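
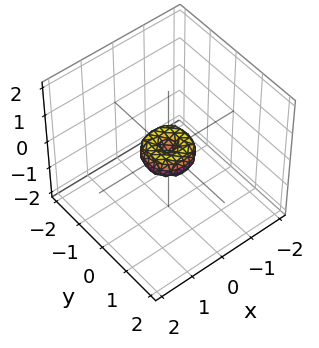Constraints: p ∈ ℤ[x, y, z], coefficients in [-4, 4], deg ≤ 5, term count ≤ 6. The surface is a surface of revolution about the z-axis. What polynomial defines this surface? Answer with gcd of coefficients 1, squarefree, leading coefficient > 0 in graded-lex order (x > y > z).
(a) deg p = 4. The shape is more complex than any degree-3 surface.
(b) Symmetries: rotational symmetry about the z-axis ⇒ p depends on x, y only through x² + y².
(c) From the visible intercepts: it crosses the y-axis at the gridline y = 0; it meets the x-axis at x = 0 (among the integer gridlines); a circular section at z = 0 has radius between 0 and 1.
(d) These observations pin down the coefficients.

2*x^4 + 4*x^2*y^2 + 2*y^4 - x^2 - y^2 + z^2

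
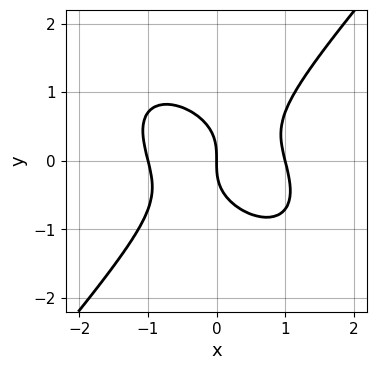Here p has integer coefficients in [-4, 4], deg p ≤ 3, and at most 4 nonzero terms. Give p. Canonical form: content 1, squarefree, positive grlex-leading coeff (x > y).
2*x^3 + x^2*y - 2*y^3 - 2*x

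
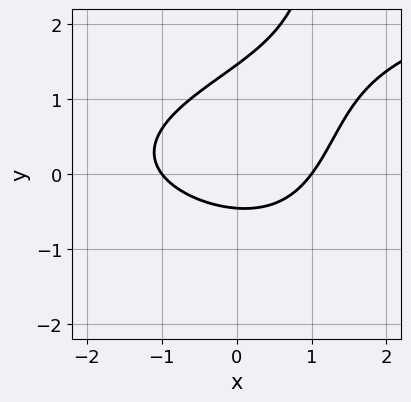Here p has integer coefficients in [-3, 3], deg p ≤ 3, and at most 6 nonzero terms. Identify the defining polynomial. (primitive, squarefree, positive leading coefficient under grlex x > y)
(a) Degree: the shape is more complex than any degree-2 curve, so deg p = 3.
(b) From the visible intercepts: among the integer gridlines, it crosses the x-axis at x ∈ {-1, 1}.
(c) Together with the visible shape, these determine p as stated.

2*x*y^2 - 2*x^2 - 3*y^2 + 3*y + 2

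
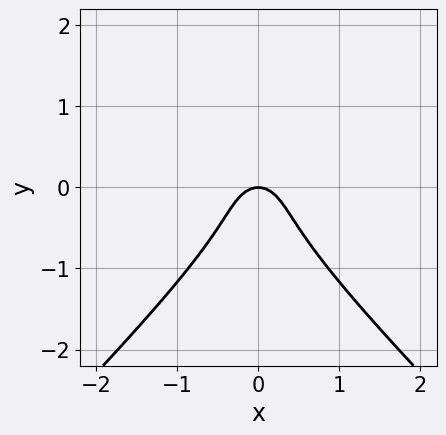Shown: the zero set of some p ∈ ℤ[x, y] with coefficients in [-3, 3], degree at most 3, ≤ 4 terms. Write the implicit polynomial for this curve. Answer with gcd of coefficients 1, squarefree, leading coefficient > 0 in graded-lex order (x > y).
The degree is 3 — a generic line meets the curve in up to 3 points.
Symmetries: the x ↦ −x reflection is a symmetry, so x appears only in even powers.
From the visible intercepts: it crosses the x-axis at the gridline x = 0; it meets the y-axis at y = 0 (among the integer gridlines).
Assembling these constraints gives the stated polynomial.

2*x^2*y - 2*y^3 - 2*x^2 - y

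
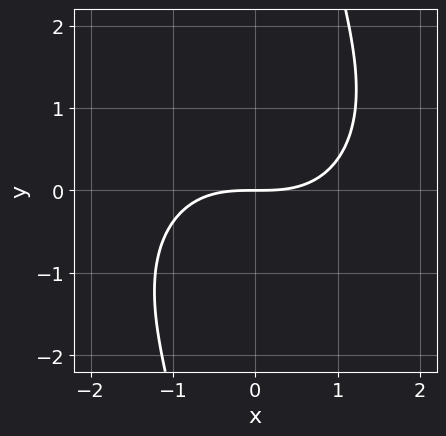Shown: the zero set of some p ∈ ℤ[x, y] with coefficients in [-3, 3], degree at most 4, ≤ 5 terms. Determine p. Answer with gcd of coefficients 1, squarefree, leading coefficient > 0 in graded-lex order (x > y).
x^3 + x*y^2 - 3*y

First, degree: no degree-2 curve has this shape, so deg p = 3.
Then, checking where it meets the axes: one x-axis crossing is at x = 0; it crosses the y-axis at the gridline y = 0.
Finally, putting this together gives p.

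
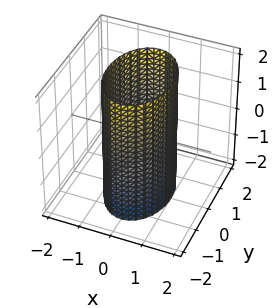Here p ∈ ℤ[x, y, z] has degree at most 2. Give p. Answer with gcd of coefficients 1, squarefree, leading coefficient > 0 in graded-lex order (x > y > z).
1. Degree: a cylinder; a quadric, so deg p = 2.
2. Symmetries: it's symmetric under y → −y, forcing even powers of y; it's symmetric under x → −x, forcing even powers of x; it's symmetric under z → −z, forcing even powers of z.
3. Observable constraints: among the integer gridlines, it crosses the x-axis at x ∈ {-1, 1}; it misses every integer gridline on the z-axis.
4. Fitting integer coefficients to these (and the overall shape) gives p.

2*x^2 + y^2 - 2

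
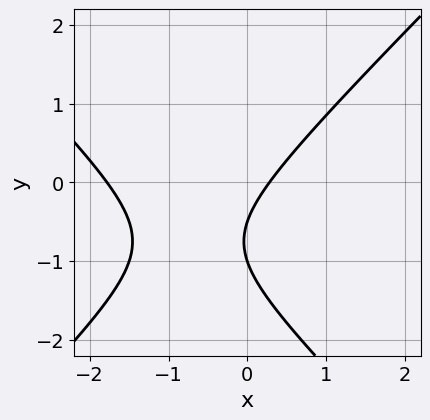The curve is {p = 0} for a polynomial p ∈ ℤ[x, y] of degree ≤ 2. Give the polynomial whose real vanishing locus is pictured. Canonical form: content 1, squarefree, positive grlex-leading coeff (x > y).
1. deg p = 2.
2. From the visible intercepts: one y-axis crossing is at y = -1.
3. Solving for integer coefficients yields p as stated.

2*x^2 - 2*y^2 + 3*x - 3*y - 1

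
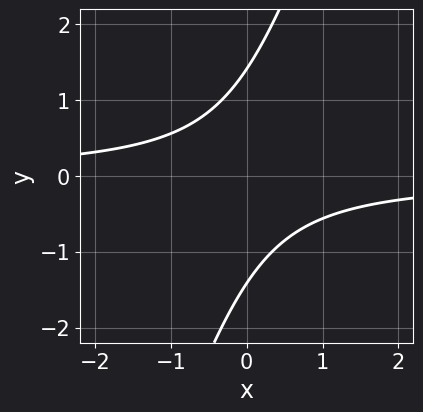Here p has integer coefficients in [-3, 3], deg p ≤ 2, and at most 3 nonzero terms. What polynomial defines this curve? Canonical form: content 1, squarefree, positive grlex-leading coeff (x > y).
3*x*y - y^2 + 2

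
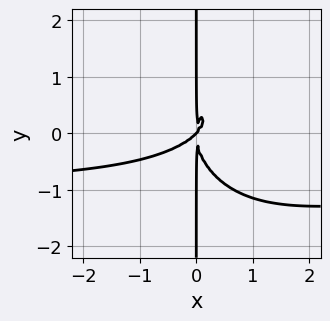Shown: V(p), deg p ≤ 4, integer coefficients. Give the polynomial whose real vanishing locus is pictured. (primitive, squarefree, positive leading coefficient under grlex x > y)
deg p = 4. The shape is more complex than any degree-3 curve.
Checking where it meets the axes: it crosses the x-axis at the gridline x = 0; the visible y-axis segment lies entirely on the curve.
Putting this together gives p.

3*x^3*y + 2*x*y^3 + 3*x^3 - 3*x^2*y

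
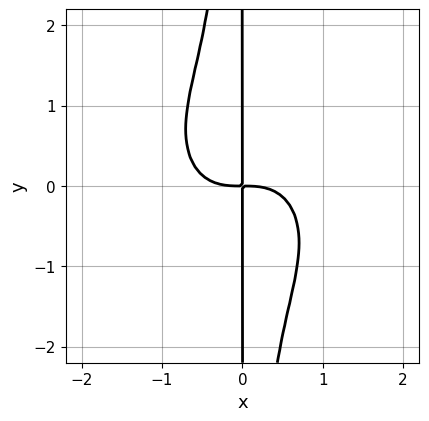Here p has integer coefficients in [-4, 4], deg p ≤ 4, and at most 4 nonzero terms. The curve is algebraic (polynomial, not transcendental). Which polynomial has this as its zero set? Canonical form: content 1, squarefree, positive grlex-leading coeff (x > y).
(a) Degree: no degree-3 curve has this shape, so deg p = 4.
(b) From the axis intercepts and sections: every point of the y-axis in the box is on the curve.
(c) Together with the visible shape, these determine p as stated.

x^4 + x^2*y^2 + x*y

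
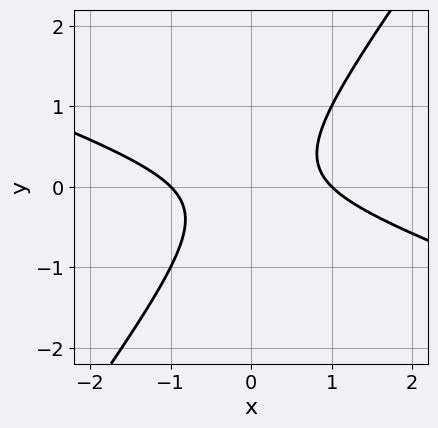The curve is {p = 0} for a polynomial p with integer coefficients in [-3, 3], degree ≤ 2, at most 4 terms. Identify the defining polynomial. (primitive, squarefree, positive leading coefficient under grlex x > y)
x^2 + 2*x*y - 2*y^2 - 1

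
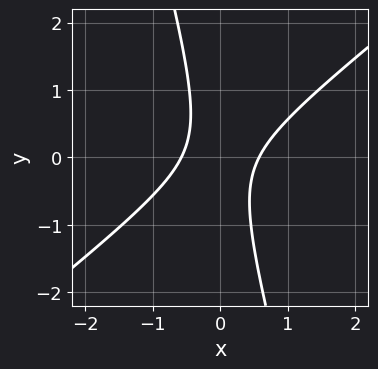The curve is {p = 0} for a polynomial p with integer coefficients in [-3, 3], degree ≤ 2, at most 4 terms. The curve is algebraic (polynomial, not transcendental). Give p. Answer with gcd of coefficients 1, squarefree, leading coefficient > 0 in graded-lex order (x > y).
3*x^2 - 3*x*y - y^2 - 1

(a) The degree is 2 — a generic line meets the curve in up to 2 points.
(b) From the axis intercepts and sections: no y-intercept at any integer in the box.
(c) These observations pin down the coefficients.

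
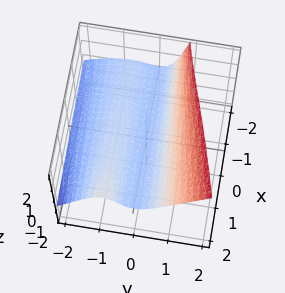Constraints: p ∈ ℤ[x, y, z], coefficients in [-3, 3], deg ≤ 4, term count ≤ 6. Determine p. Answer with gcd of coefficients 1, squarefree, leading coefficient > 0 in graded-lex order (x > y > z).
(a) deg p = 3. The shape is more complex than any degree-2 surface.
(b) From the axis intercepts and sections: it meets the z-axis at z = 0 (among the integer gridlines); the visible x-axis segment lies entirely on the surface.
(c) Fitting integer coefficients to these (and the overall shape) gives p.

x*y*z - 2*y^3 + 2*y^2*z - 3*y^2 + 2*z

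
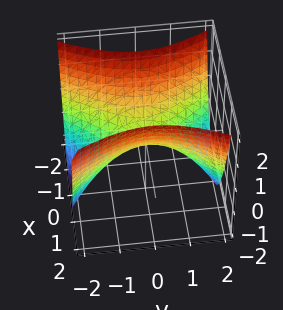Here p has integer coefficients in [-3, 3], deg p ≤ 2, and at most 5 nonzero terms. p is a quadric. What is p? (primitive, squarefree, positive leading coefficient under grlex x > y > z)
2*x^2 - y^2 - 2*z

(a) Degree: a hyperbolic paraboloid; a quadric, so deg p = 2.
(b) Symmetries: it's symmetric under y → −y, forcing even powers of y; the x ↦ −x reflection is a symmetry, so x appears only in even powers.
(c) From the visible intercepts: one x-axis crossing is at x = 0; it crosses the z-axis at the gridline z = 0; one y-axis crossing is at y = 0.
(d) Assembling these constraints gives the stated polynomial.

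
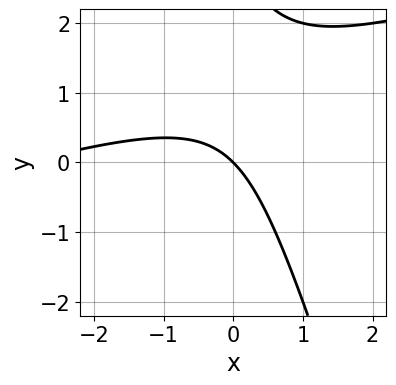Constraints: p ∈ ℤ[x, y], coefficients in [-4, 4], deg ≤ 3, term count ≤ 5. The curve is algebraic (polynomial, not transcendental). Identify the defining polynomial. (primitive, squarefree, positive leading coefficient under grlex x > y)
1. The degree is 2 — the shape is more complex than any degree-1 curve.
2. Reading off the gridlines: it crosses the x-axis at the gridline x = 0; it crosses the y-axis at the gridline y = 0.
3. These observations pin down the coefficients.

x^2 - 3*x*y - y^2 + 3*x + 3*y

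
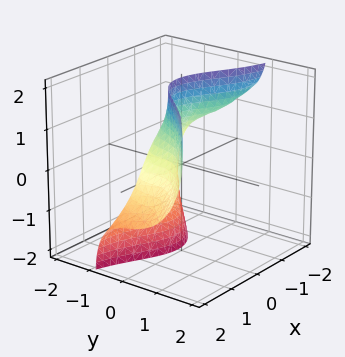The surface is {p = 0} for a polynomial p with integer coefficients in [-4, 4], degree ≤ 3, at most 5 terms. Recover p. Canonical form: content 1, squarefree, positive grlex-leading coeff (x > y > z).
x^3 + 2*x^2*z - 3*y^3 - 2*y*z^2 - 1

(a) deg p = 3.
(b) Observable constraints: it misses every integer gridline on the z-axis; it crosses the x-axis at the gridline x = 1.
(c) Matching integer coefficients to the picture gives p.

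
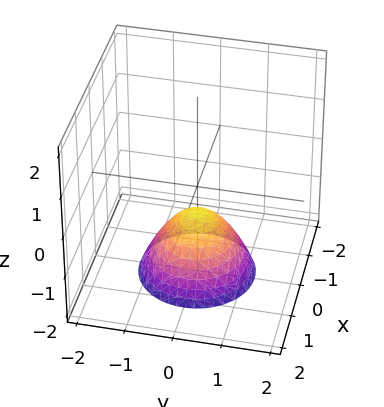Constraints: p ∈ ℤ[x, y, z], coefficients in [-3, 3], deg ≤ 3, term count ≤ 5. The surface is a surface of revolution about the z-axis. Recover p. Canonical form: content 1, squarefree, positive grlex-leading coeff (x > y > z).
The degree is 2 — a generic line meets the surface in up to 2 points.
Symmetries: rotational symmetry about the z-axis ⇒ p depends on x, y only through x² + y².
Reading off the gridlines: it misses every integer gridline on the x-axis; a circular section at z = -2 has radius between 1 and 2.
Fitting integer coefficients to these (and the overall shape) gives p.

3*x^2 + 3*y^2 + 3*z + 2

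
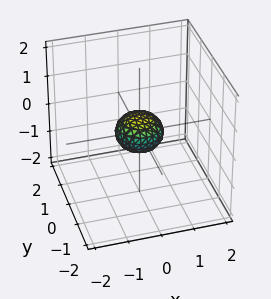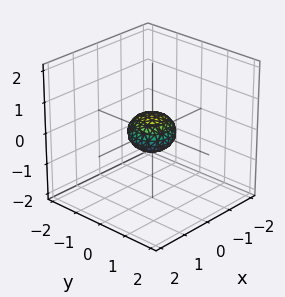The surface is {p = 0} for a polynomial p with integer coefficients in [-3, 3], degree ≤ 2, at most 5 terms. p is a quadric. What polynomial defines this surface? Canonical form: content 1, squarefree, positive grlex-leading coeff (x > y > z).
(a) The degree is 2 — bounded and convex; a quadric.
(b) Symmetries: the z ↦ −z reflection is a symmetry, so z appears only in even powers; every cross-section ⟂ z is a circle, so x, y appear only via x² + y².
(c) Observable constraints: a circular section at z = 0 has radius between 0 and 1.
(d) Together with the visible shape, these determine p as stated.

2*x^2 + 2*y^2 + 3*z^2 - 1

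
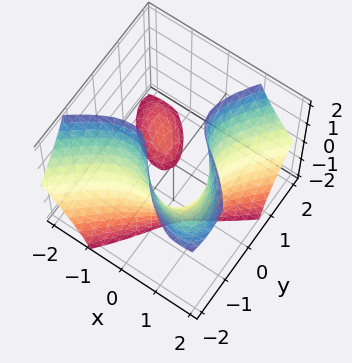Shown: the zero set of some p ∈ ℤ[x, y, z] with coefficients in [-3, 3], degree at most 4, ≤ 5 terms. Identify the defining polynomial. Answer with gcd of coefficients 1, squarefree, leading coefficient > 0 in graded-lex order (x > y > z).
1. The picture has 2 separate pieces. They look like related sheets of one shape, so recover p as a whole.
2. Degree: a generic line meets the surface in up to 3 points, so deg p = 3.
3. Checking where it meets the axes: one x-axis crossing is at x = 1; no z-intercept at any integer in the box; it crosses the y-axis at the gridline y = -1.
4. Fitting integer coefficients to these (and the overall shape) gives p.

x^3 + 2*x*y*z - y^3 - 1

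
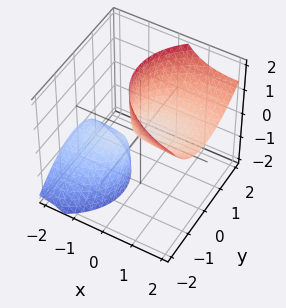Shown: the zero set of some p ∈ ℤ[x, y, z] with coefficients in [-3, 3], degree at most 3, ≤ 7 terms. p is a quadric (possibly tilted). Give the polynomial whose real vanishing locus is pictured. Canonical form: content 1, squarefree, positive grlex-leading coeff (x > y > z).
I count 2 distinct pieces. Treating them together as one polynomial.
The degree is 2 — a generic line meets the surface in up to 2 points.
Observable constraints: one y-axis crossing is at y = 0; one x-axis crossing is at x = 0; it meets the z-axis at z = 0 (among the integer gridlines).
Fitting integer coefficients to these (and the overall shape) gives p.

x^2 - 3*x*z + 2*y^2 - y*z - z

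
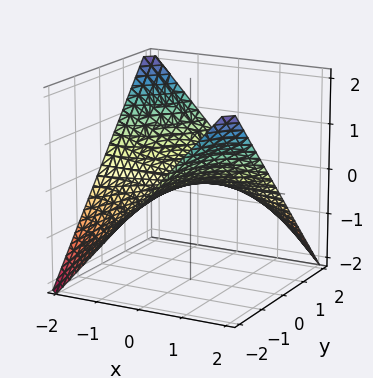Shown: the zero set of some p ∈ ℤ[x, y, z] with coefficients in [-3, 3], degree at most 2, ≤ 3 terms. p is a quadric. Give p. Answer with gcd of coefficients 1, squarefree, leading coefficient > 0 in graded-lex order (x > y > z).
x*y + 2*z

(a) The degree is 2 — a hyperbolic paraboloid; a quadric.
(b) Observable constraints: it crosses the z-axis at the gridline z = 0; every point of the x-axis in the box is on the surface; every point of the y-axis in the box is on the surface.
(c) Matching integer coefficients to the picture gives p.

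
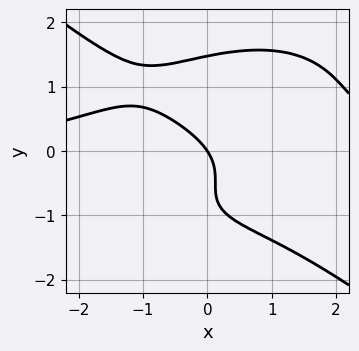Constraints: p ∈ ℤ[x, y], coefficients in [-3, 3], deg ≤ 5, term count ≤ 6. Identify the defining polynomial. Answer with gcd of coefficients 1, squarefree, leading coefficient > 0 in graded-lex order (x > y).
Degree: the shape is more complex than any degree-3 curve, so deg p = 4.
Observable constraints: one y-axis crossing is at y = 0; it crosses the x-axis at the gridline x = 0.
Matching integer coefficients to the picture gives p.

x^3*y + 2*y^4 - 3*y^2 - 3*x - 2*y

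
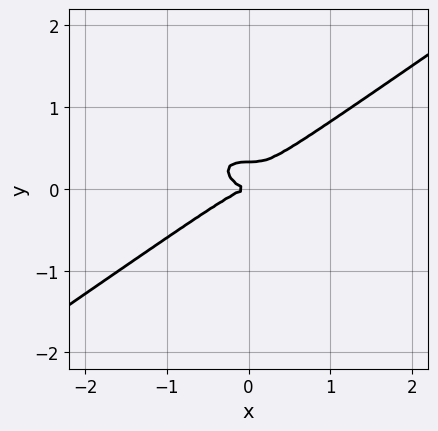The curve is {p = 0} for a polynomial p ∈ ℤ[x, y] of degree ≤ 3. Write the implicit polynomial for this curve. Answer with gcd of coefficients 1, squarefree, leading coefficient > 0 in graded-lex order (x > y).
(a) The degree is 3 — no degree-2 curve has this shape.
(b) Observable constraints: it meets the x-axis at x = 0 (among the integer gridlines); it meets the y-axis at y = 0 (among the integer gridlines).
(c) Together with the visible shape, these determine p as stated.

x^3 - 3*y^3 + y^2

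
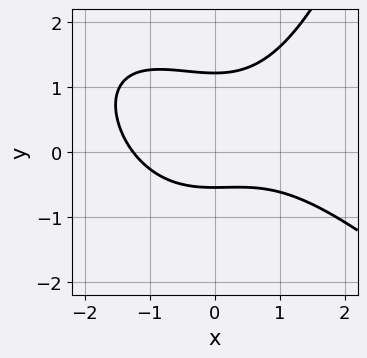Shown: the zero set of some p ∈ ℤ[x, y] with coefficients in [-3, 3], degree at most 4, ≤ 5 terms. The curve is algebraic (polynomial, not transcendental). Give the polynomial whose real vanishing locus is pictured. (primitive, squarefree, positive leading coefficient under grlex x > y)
Degree: no degree-2 curve has this shape, so deg p = 3.
Putting this together gives p.

x^3 + x^2*y - 3*y^2 + 2*y + 2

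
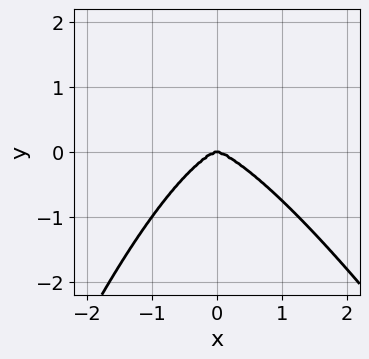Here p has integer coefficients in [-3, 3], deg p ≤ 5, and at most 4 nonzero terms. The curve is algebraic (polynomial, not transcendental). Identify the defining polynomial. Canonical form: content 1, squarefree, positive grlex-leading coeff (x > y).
(a) deg p = 4. A generic line meets the curve in up to 4 points.
(b) Checking where it meets the axes: it meets the y-axis at y = 0 (among the integer gridlines); it meets the x-axis at x = 0 (among the integer gridlines).
(c) Assembling these constraints gives the stated polynomial.

2*x^4 + x^3*y + 3*y^3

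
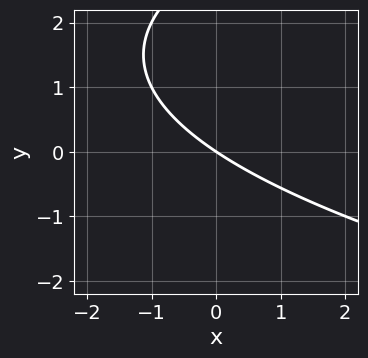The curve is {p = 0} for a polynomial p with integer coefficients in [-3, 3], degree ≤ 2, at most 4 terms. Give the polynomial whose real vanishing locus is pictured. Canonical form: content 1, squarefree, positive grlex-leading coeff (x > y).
y^2 - 2*x - 3*y

First, degree: the shape is more complex than any degree-1 curve, so deg p = 2.
Next, observable constraints: one y-axis crossing is at y = 0; it crosses the x-axis at the gridline x = 0.
Finally, together with the visible shape, these determine p as stated.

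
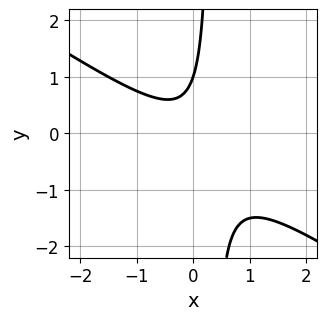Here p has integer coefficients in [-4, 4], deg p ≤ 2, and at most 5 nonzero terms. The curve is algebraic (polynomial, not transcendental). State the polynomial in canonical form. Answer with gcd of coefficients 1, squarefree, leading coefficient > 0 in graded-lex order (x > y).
The degree is 2 — the shape is more complex than any degree-1 curve.
From the visible intercepts: one y-axis crossing is at y = 1; it misses every integer gridline on the x-axis.
Together with the visible shape, these determine p as stated.

2*x^2 + 3*x*y - y + 1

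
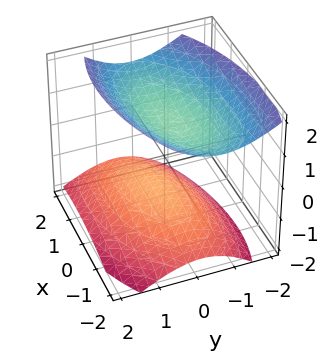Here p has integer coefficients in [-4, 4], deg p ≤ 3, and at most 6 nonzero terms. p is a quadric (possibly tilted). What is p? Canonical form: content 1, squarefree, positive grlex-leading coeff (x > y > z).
x^2 - x*y + 3*y^2 + y*z - 3*z^2 + 3

First, I count 2 distinct pieces. Treating them together as one polynomial.
Next, deg p = 2. The shape is more complex than any degree-1 surface.
Next, from the visible intercepts: it misses every integer gridline on the y-axis; among the integer gridlines, it crosses the z-axis at z ∈ {-1, 1}.
Finally, putting this together gives p.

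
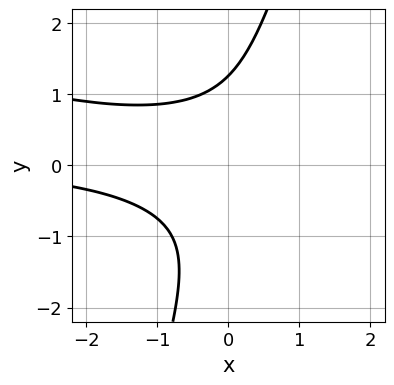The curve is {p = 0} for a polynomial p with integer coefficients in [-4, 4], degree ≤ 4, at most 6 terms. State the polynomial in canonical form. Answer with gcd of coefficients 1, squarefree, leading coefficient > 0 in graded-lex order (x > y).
x^2*y + 3*x*y^2 - y^3 + 2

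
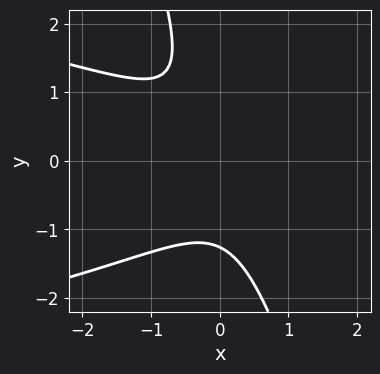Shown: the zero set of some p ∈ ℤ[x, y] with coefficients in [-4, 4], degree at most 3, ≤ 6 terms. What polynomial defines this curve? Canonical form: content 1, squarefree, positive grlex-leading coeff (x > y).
The degree is 3 — a generic line meets the curve in up to 3 points.
Against the integer gridlines: the curve avoids every integer x-axis point in the box.
Putting this together gives p.

3*x*y^2 + y^3 + 3*x^2 + 2*x*y + 2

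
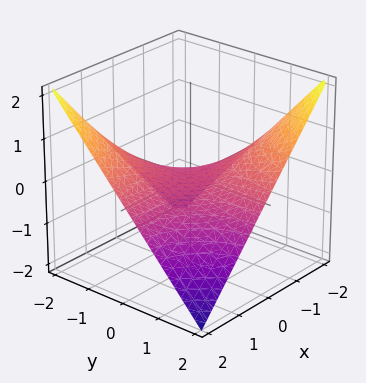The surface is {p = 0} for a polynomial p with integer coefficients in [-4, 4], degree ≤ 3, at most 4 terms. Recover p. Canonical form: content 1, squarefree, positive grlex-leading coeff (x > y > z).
First, degree: a hyperbolic paraboloid; a quadric, so deg p = 2.
Next, from the axis intercepts and sections: the visible y-axis segment lies entirely on the surface; it meets the z-axis at z = 0 (among the integer gridlines); every point of the x-axis in the box is on the surface.
Finally, matching integer coefficients to the picture gives p.

x*y + 2*z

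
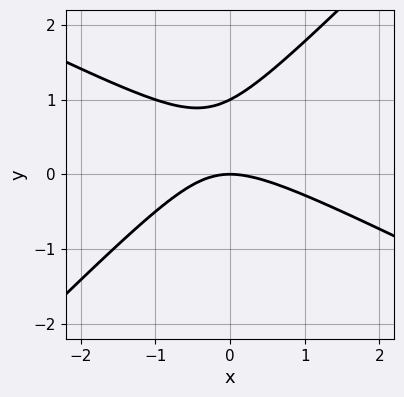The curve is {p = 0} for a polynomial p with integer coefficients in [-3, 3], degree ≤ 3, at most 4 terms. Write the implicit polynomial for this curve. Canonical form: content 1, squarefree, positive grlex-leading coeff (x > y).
x^2 + x*y - 2*y^2 + 2*y

First, the degree is 2 — no degree-1 curve has this shape.
Then, observable constraints: among the integer gridlines, it crosses the y-axis at y ∈ {0, 1}; one x-axis crossing is at x = 0.
Finally, solving for integer coefficients yields p as stated.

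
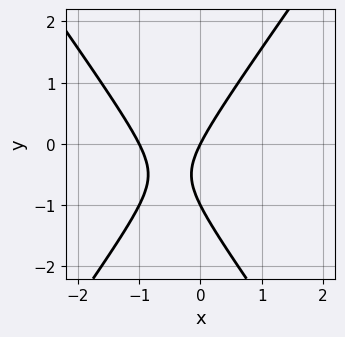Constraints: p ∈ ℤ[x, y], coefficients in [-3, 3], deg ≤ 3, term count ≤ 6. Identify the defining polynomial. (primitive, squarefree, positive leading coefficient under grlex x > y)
2*x^2 - y^2 + 2*x - y

First, degree: the shape is more complex than any degree-1 curve, so deg p = 2.
Then, from the visible intercepts: the x-axis gridline crossings are at x ∈ {-1, 0}; among the integer gridlines, it crosses the y-axis at y ∈ {-1, 0}.
Finally, assembling these constraints gives the stated polynomial.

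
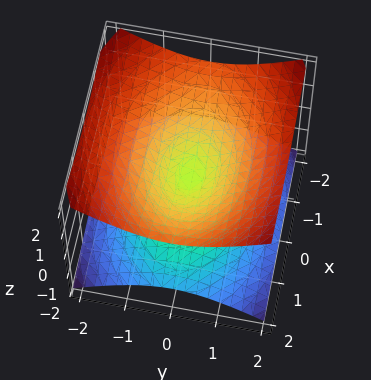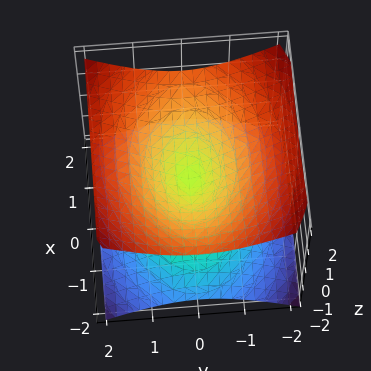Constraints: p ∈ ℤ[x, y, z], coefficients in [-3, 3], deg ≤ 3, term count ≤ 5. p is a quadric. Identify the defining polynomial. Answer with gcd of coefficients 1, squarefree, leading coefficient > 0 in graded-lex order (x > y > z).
x^2 + 2*y^2 - 3*z^2

First, degree: two nappes meeting at a single point; a quadric, so deg p = 2.
Then, symmetries: it's symmetric under x → −x, forcing even powers of x; the z ↦ −z reflection is a symmetry, so z appears only in even powers; mirror symmetry y ↦ −y ⇒ only even powers of y.
Then, reading off the gridlines: it meets the z-axis at z = 0 (among the integer gridlines); it crosses the y-axis at the gridline y = 0; it crosses the x-axis at the gridline x = 0.
Finally, putting this together gives p.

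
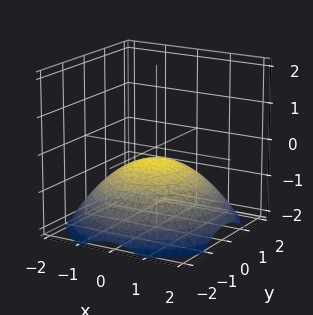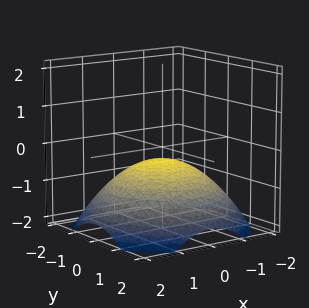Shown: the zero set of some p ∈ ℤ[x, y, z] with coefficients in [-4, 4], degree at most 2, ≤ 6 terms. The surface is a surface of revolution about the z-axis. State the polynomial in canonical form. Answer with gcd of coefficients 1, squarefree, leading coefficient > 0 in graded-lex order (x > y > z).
x^2 + y^2 + 3*z + 1

First, degree: a generic line meets the surface in up to 2 points, so deg p = 2.
Next, by symmetry, the z-axis is an axis of rotation, so x and y enter only as x² + y².
Then, observable constraints: the surface avoids every integer y-axis point in the box; no x-intercept at any integer in the box.
Finally, assembling these constraints gives the stated polynomial.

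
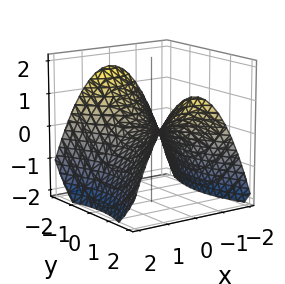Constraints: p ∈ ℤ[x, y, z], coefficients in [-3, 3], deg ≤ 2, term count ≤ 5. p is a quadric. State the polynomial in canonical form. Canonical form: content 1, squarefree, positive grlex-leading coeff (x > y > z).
2*x^2 - y^2 + 3*z

First, deg p = 2.
Next, symmetries: the y ↦ −y reflection is a symmetry, so y appears only in even powers; the x ↦ −x reflection is a symmetry, so x appears only in even powers.
Next, against the integer gridlines: one z-axis crossing is at z = 0; it meets the x-axis at x = 0 (among the integer gridlines); one y-axis crossing is at y = 0.
Finally, matching integer coefficients to the picture gives p.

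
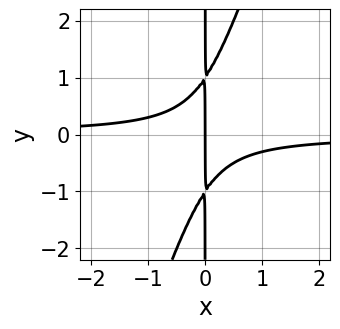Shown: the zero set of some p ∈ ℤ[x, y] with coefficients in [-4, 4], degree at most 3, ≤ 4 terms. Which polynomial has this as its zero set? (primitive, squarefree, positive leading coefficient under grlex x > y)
3*x^2*y - x*y^2 + x

1. The degree is 3 — the shape is more complex than any degree-2 curve.
2. From the axis intercepts and sections: the visible y-axis segment lies entirely on the curve; one x-axis crossing is at x = 0.
3. The integer polynomial consistent with all of this is the stated p.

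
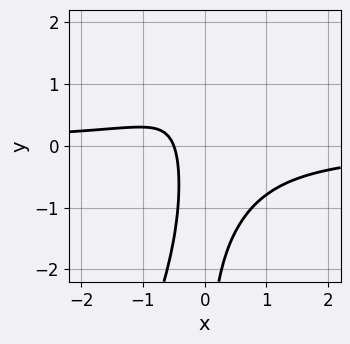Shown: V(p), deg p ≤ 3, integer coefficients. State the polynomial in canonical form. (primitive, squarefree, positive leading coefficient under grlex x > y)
Degree: the shape is more complex than any degree-2 curve, so deg p = 3.
Against the integer gridlines: it misses every integer gridline on the y-axis.
Assembling these constraints gives the stated polynomial.

3*x^2*y - x*y^2 + 2*x + 1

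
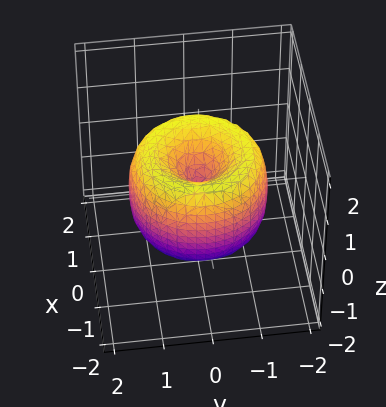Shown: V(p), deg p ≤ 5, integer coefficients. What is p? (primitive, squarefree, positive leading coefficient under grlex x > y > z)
x^4 + 2*x^2*y^2 + y^4 - 2*x^2 - 2*y^2 + z^2

(a) deg p = 4.
(b) Symmetries: rotational symmetry about the z-axis ⇒ p depends on x, y only through x² + y².
(c) Observable constraints: it meets the y-axis at y = 0 (among the integer gridlines); it meets the x-axis at x = 0 (among the integer gridlines); a circular section at z = 0 has radius between 1 and 2.
(d) Fitting integer coefficients to these (and the overall shape) gives p.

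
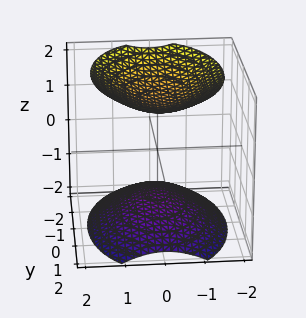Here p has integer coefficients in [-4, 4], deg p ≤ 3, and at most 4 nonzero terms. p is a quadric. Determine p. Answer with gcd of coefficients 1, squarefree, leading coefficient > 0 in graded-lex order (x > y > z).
(a) I count 2 distinct pieces. Treating them together as one polynomial.
(b) Degree: two separate bowl-shaped sheets opening away from each other; a quadric, so deg p = 2.
(c) Symmetries: mirror symmetry z ↦ −z ⇒ only even powers of z; the x ↦ −x reflection is a symmetry, so x appears only in even powers; the y ↦ −y reflection is a symmetry, so y appears only in even powers.
(d) Reading off the gridlines: the surface avoids every integer x-axis point in the box; the surface avoids every integer y-axis point in the box.
(e) Fitting integer coefficients to these (and the overall shape) gives p.

2*x^2 + y^2 - 2*z^2 + 3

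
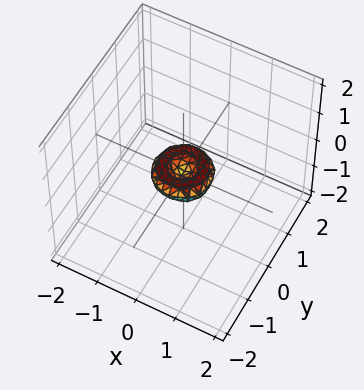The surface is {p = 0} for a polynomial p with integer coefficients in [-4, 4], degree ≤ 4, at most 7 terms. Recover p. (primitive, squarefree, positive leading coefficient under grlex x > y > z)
(a) deg p = 4. A generic line meets the surface in up to 4 points.
(b) Symmetries: the z-axis is an axis of rotation, so x and y enter only as x² + y².
(c) Reading off the gridlines: one x-axis crossing is at x = 0; one z-axis crossing is at z = 0; a circular section at z = 0 has radius between 0 and 1.
(d) Solving for integer coefficients yields p as stated.

2*x^4 + 4*x^2*y^2 + 2*y^4 - x^2 - y^2 + 2*z^2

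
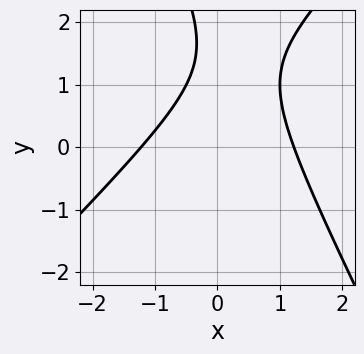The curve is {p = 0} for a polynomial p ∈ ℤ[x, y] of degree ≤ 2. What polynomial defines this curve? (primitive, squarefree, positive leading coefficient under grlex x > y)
2*x^2 - x*y - y^2 + 3*y - 3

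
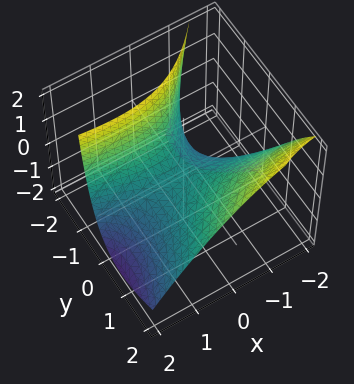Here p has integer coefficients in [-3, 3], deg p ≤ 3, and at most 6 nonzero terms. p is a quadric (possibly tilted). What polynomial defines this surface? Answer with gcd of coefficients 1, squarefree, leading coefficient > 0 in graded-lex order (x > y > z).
1. Degree: no degree-1 surface has this shape, so deg p = 2.
2. Reading off the gridlines: it crosses the z-axis at the gridline z = 0; it crosses the x-axis at the gridline x = 0; it meets the y-axis at y = 0 (among the integer gridlines).
3. The integer polynomial consistent with all of this is the stated p.

x^2 + 3*x*y - 2*y^2 + 2*y*z + 3*z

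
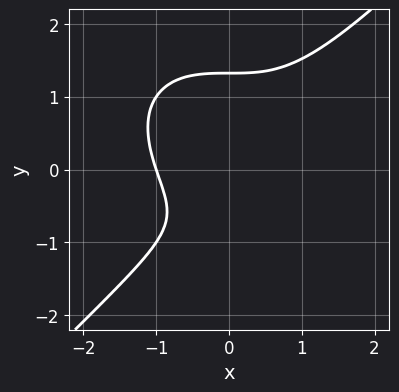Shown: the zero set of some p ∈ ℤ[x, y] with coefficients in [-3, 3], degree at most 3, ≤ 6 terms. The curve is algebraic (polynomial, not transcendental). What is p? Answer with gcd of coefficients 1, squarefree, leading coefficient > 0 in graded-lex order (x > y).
Degree: no degree-2 curve has this shape, so deg p = 3.
From the axis intercepts and sections: it meets the x-axis at x = -1 (among the integer gridlines).
These observations pin down the coefficients.

x^3 - y^3 + y + 1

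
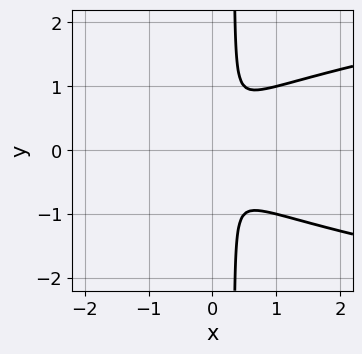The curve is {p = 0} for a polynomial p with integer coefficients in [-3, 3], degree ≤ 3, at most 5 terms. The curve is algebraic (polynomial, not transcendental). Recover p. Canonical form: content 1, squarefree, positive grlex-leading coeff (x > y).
3*x*y^2 - 2*x^2 - y^2

1. The degree is 3 — the shape is more complex than any degree-2 curve.
2. Symmetries: it's symmetric under y → −y, forcing even powers of y.
3. Matching integer coefficients to the picture gives p.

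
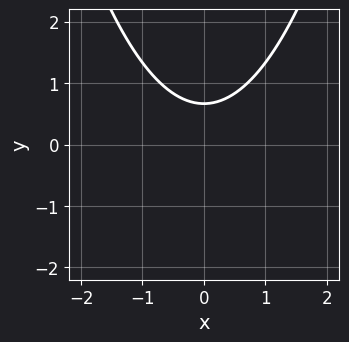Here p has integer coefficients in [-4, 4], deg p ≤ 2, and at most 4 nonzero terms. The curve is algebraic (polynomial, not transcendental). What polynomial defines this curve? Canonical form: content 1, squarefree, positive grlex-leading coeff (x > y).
2*x^2 - 3*y + 2

The degree is 2 — the shape is more complex than any degree-1 curve.
Symmetries: the x ↦ −x reflection is a symmetry, so x appears only in even powers.
Checking where it meets the axes: it misses every integer gridline on the x-axis.
These observations pin down the coefficients.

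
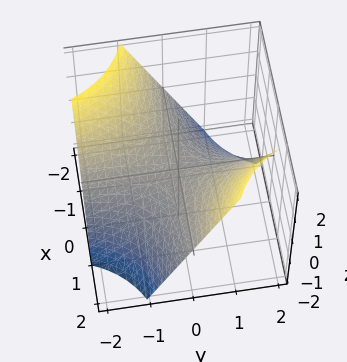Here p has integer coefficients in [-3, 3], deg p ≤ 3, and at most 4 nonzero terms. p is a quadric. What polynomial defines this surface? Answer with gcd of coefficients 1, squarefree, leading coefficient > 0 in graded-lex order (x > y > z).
Degree: a saddle surface; a quadric, so deg p = 2.
From the visible intercepts: it crosses the z-axis at the gridline z = 0; the visible x-axis segment lies entirely on the surface; every point of the y-axis in the box is on the surface.
Putting this together gives p.

x*y - z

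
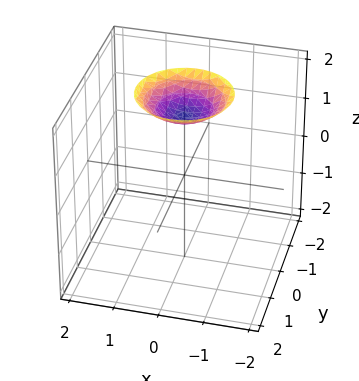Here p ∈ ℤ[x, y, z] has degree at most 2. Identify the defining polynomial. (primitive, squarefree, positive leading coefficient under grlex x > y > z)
(a) deg p = 2. A generic line meets the surface in up to 2 points.
(b) Symmetry: the surface is invariant under rotation about z: p = q(x² + y², z).
(c) From the axis intercepts and sections: a circular section at z = 2 has radius exactly 1; no y-intercept at any integer in the box.
(d) Solving for integer coefficients yields p as stated.

x^2 + y^2 - 2*z + 3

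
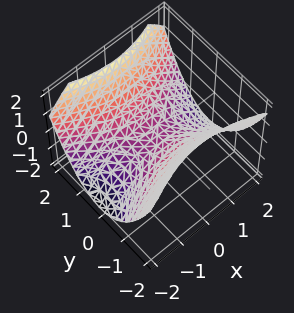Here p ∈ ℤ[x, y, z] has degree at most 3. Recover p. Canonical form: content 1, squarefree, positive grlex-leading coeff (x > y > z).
(a) The degree is 2 — a hyperbolic paraboloid; a quadric.
(b) Symmetries: mirror symmetry y ↦ −y ⇒ only even powers of y; the x ↦ −x reflection is a symmetry, so x appears only in even powers.
(c) From the axis intercepts and sections: it meets the z-axis at z = 0 (among the integer gridlines); one x-axis crossing is at x = 0.
(d) Putting this together gives p.

x^2 - 2*y^2 + 3*z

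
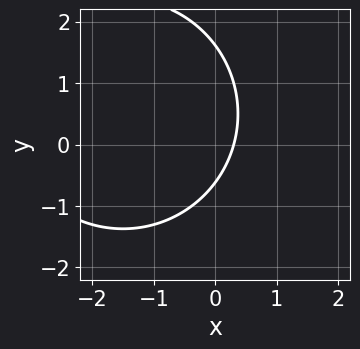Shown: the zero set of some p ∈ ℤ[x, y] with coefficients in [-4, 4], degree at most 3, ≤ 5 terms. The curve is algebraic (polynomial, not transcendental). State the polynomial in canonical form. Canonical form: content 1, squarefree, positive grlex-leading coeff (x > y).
1. The degree is 2 — a generic line meets the curve in up to 2 points.
2. The integer polynomial consistent with all of this is the stated p.

x^2 + y^2 + 3*x - y - 1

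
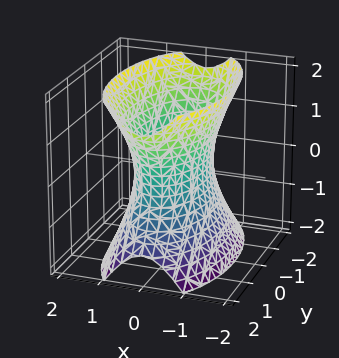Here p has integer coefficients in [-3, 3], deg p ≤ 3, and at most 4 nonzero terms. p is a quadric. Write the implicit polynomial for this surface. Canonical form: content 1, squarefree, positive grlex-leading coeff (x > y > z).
3*x^2 + y^2 - z^2 - 2

deg p = 2.
Symmetries: the x ↦ −x reflection is a symmetry, so x appears only in even powers; it's symmetric under y → −y, forcing even powers of y; mirror symmetry z ↦ −z ⇒ only even powers of z.
From the visible intercepts: no z-intercept at any integer in the box.
Putting this together gives p.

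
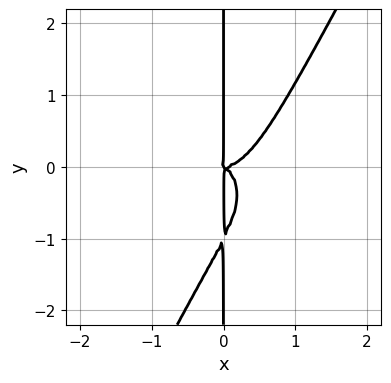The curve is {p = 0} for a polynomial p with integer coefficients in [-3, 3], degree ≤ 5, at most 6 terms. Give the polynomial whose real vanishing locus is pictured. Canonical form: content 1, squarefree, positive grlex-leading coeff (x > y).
3*x^4 + 3*x^2*y^2 - 2*x*y^3 - x^2*y - 2*x*y^2

First, degree: a generic line meets the curve in up to 4 points, so deg p = 4.
Then, reading off the gridlines: the visible y-axis segment lies entirely on the curve.
Finally, solving for integer coefficients yields p as stated.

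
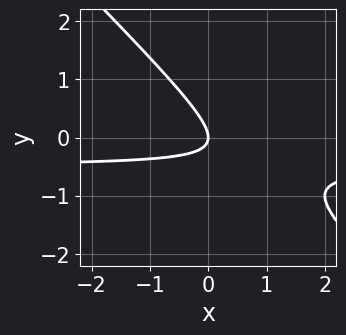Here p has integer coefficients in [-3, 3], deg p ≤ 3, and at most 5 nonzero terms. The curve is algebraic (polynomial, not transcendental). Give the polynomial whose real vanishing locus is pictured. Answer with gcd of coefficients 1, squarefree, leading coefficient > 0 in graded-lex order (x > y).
2*x*y + 2*y^2 + x

First, degree: no degree-1 curve has this shape, so deg p = 2.
Next, against the integer gridlines: one x-axis crossing is at x = 0; it meets the y-axis at y = 0 (among the integer gridlines).
Finally, the integer polynomial consistent with all of this is the stated p.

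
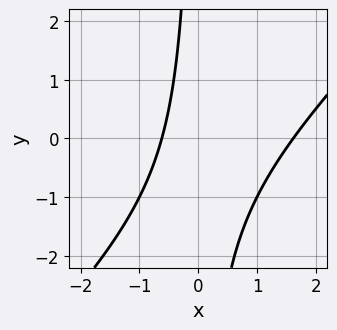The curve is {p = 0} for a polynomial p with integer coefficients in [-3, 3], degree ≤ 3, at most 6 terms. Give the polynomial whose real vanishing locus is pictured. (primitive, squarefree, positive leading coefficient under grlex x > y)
x^2 - x*y - x - 1

(a) Degree: a generic line meets the curve in up to 2 points, so deg p = 2.
(b) Reading off the gridlines: it misses every integer gridline on the y-axis.
(c) Assembling these constraints gives the stated polynomial.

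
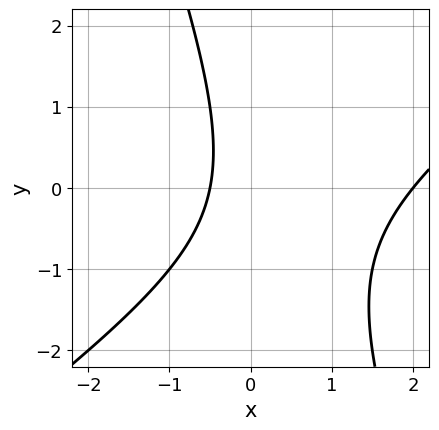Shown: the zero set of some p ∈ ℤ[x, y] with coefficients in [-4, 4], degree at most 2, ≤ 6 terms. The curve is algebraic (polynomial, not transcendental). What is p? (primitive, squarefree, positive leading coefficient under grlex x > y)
2*x^2 - 2*x*y - y^2 - 3*x - 2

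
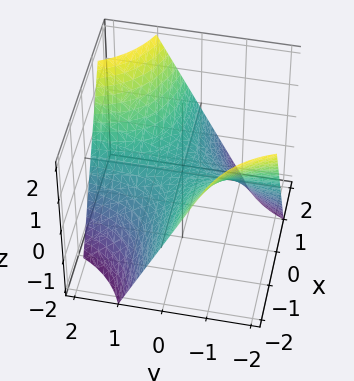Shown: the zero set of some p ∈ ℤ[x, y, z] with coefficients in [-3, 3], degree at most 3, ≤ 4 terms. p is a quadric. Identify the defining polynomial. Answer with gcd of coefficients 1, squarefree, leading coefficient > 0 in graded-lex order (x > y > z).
Degree: a hyperbolic paraboloid; a quadric, so deg p = 2.
From the axis intercepts and sections: the visible y-axis segment lies entirely on the surface; the visible x-axis segment lies entirely on the surface; it meets the z-axis at z = 0 (among the integer gridlines).
The integer polynomial consistent with all of this is the stated p.

x*y - z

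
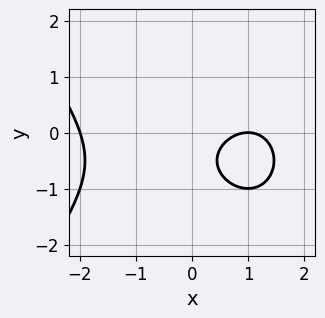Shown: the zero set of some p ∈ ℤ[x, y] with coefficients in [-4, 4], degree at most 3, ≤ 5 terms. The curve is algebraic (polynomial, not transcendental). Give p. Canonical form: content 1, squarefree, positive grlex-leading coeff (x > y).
x^3 + 3*y^2 - 3*x + 3*y + 2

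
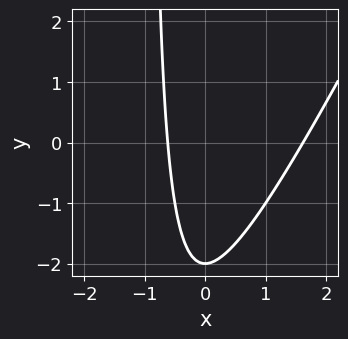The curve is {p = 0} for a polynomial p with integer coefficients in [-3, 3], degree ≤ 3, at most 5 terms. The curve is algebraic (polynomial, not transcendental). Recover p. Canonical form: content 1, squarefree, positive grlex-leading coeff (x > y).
2*x^2 - x*y - 2*x - y - 2

deg p = 2. The shape is more complex than any degree-1 curve.
Reading off the gridlines: one y-axis crossing is at y = -2.
These observations pin down the coefficients.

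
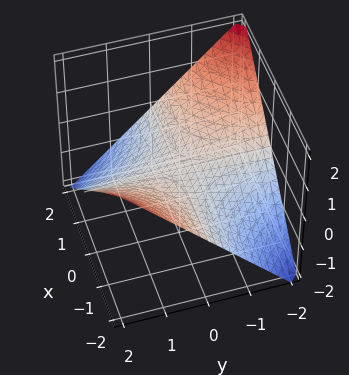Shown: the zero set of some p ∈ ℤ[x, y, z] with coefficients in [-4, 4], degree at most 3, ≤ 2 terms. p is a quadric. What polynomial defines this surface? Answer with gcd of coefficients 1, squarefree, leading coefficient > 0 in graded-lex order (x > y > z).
1. deg p = 2. A saddle surface; a quadric.
2. Checking where it meets the axes: the visible y-axis segment lies entirely on the surface; it crosses the z-axis at the gridline z = 0.
3. Fitting integer coefficients to these (and the overall shape) gives p. Check: (-1, 0, 0) on the x-axis lies on the surface, and p(-1, 0, 0) = 0. ✓

x*y + 2*z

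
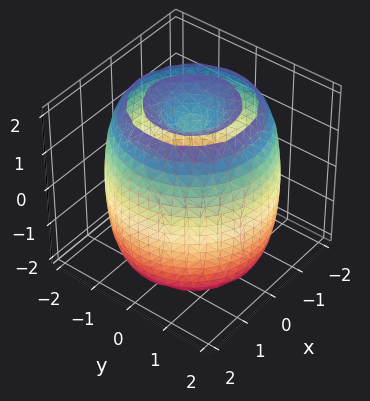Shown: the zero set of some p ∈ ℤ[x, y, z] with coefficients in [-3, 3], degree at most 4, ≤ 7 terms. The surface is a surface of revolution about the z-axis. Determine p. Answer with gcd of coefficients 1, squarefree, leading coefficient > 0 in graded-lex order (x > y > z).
x^4 + 2*x^2*y^2 + y^4 - 3*x^2 - 3*y^2 + z^2 - 2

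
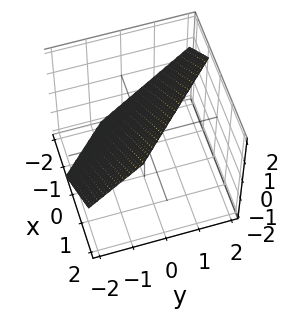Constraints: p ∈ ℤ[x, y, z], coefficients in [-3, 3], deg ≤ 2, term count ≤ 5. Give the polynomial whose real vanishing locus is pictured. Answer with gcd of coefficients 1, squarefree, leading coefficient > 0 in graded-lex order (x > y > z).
3*x + 3*y - 3*z + 2

(a) The degree is 1 — the surface is flat (a plane).
(b) Solving for integer coefficients yields p as stated.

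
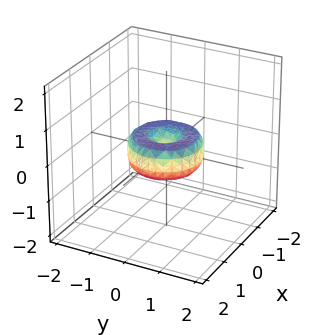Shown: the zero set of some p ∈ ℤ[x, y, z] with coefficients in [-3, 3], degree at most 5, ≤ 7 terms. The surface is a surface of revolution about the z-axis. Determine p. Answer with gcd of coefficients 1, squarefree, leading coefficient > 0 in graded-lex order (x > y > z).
x^4 + 2*x^2*y^2 + y^4 - x^2 - y^2 + z^2

First, the degree is 4 — the shape is more complex than any degree-3 surface.
Then, by symmetry, the surface is invariant under rotation about z: p = q(x² + y², z).
Then, observable constraints: the x-axis gridline crossings are at x ∈ {-1, 0, 1}; a circular section at z = 0 has radius exactly 1.
Finally, matching integer coefficients to the picture gives p.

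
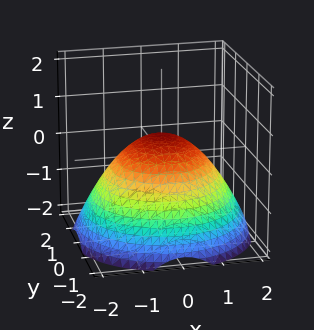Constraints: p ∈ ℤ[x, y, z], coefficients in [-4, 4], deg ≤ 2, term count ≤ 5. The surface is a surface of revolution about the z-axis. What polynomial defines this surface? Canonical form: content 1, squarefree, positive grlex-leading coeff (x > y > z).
The degree is 2 — the shape is more complex than any degree-1 surface.
By symmetry, every cross-section ⟂ z is a circle, so x, y appear only via x² + y².
From the axis intercepts and sections: a circular section at z = -1 has radius between 1 and 2; the y-axis gridline crossings are at y ∈ {-1, 1}.
Putting this together gives p. Check: (1, 0, 0) on the x-axis lies on the surface, and p(1, 0, 0) = 0. ✓

x^2 + y^2 + 2*z - 1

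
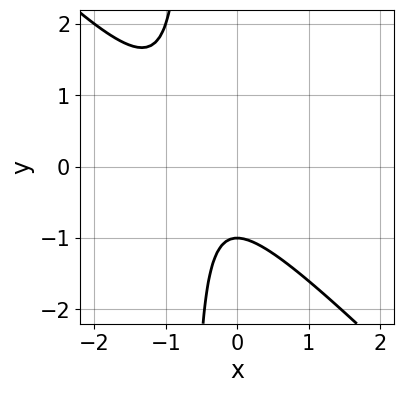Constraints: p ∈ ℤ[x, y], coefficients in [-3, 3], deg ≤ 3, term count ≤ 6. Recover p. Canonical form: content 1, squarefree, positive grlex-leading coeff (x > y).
3*x^2 + 3*x*y + 3*x + 2*y + 2

(a) deg p = 2. A generic line meets the curve in up to 2 points.
(b) Observable constraints: it misses every integer gridline on the x-axis; it meets the y-axis at y = -1 (among the integer gridlines).
(c) Assembling these constraints gives the stated polynomial.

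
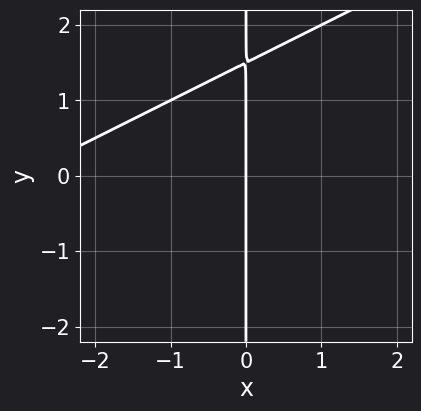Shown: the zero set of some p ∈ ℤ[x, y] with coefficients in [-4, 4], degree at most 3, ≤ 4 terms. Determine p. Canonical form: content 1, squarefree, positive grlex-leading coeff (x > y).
x^2 - 2*x*y + 3*x

deg p = 2.
Against the integer gridlines: every point of the y-axis in the box is on the curve; it crosses the x-axis at the gridline x = 0.
Matching integer coefficients to the picture gives p.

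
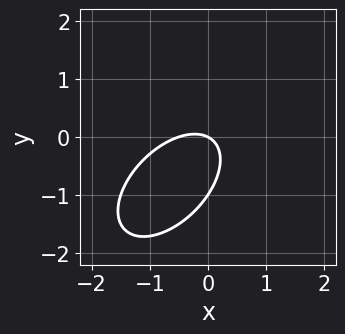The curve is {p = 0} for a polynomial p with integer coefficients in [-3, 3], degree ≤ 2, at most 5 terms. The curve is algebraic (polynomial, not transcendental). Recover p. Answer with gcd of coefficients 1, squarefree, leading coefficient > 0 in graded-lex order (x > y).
2*x^2 - 2*x*y + 2*y^2 + x + 2*y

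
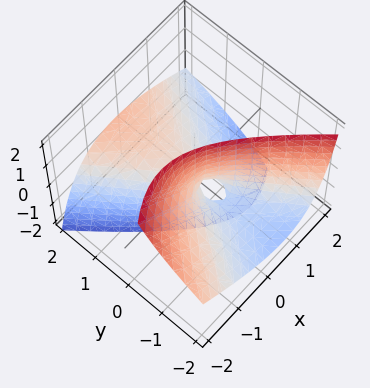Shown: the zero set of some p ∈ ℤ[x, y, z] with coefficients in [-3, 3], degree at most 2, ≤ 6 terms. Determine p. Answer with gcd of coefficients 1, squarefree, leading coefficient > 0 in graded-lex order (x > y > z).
(a) Degree: the shape is more complex than any degree-1 surface, so deg p = 2.
(b) Observable constraints: it crosses the x-axis at the gridline x = 0; it meets the z-axis at z = 0 (among the integer gridlines).
(c) Matching integer coefficients to the picture gives p.

2*x^2 + 2*x*z - y^2 + 3*y*z + z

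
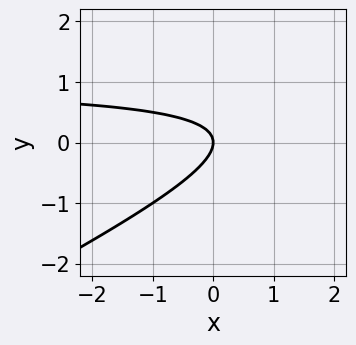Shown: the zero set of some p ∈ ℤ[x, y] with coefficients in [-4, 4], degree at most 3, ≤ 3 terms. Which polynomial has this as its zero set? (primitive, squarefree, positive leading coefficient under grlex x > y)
x*y - 2*y^2 - x

First, degree: the shape is more complex than any degree-1 curve, so deg p = 2.
Then, checking where it meets the axes: it crosses the x-axis at the gridline x = 0; it crosses the y-axis at the gridline y = 0.
Finally, together with the visible shape, these determine p as stated.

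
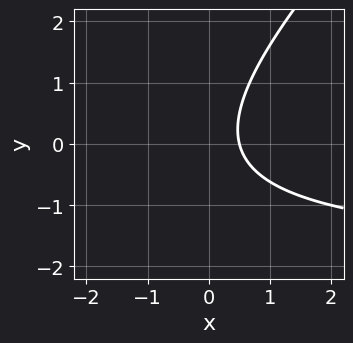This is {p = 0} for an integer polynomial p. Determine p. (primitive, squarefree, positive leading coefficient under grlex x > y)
(a) The degree is 2 — a generic line meets the curve in up to 2 points.
(b) Checking where it meets the axes: it misses every integer gridline on the y-axis.
(c) Assembling these constraints gives the stated polynomial.

x*y - y^2 + 2*x - 1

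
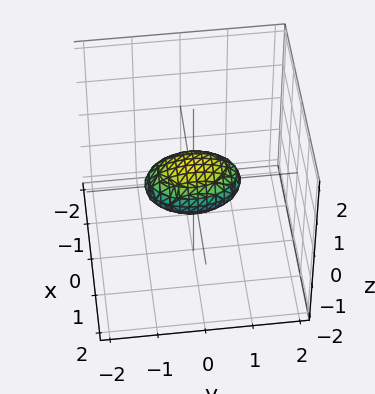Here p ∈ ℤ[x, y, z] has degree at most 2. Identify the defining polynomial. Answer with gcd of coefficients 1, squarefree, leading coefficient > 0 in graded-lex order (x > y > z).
deg p = 2.
Symmetries: the z ↦ −z reflection is a symmetry, so z appears only in even powers; the y ↦ −y reflection is a symmetry, so y appears only in even powers; the x ↦ −x reflection is a symmetry, so x appears only in even powers.
From the visible intercepts: the y-axis gridline crossings are at y ∈ {-1, 1}.
Assembling these constraints gives the stated polynomial.

2*x^2 + y^2 + 3*z^2 - 1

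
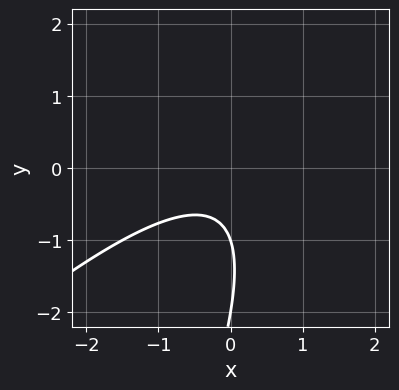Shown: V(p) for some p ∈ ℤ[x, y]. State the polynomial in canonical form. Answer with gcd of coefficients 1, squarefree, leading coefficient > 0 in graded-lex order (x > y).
The degree is 2 — the shape is more complex than any degree-1 curve.
Checking where it meets the axes: it misses every integer gridline on the x-axis; the y-axis gridline crossings are at y ∈ {-2, -1}.
Matching integer coefficients to the picture gives p.

2*x^2 - 3*x*y + y^2 + 3*y + 2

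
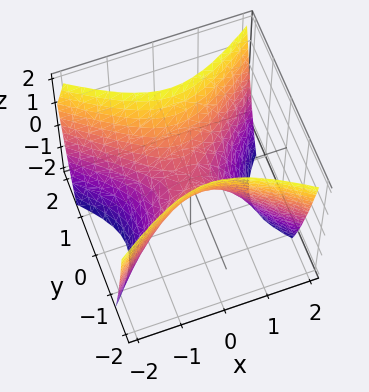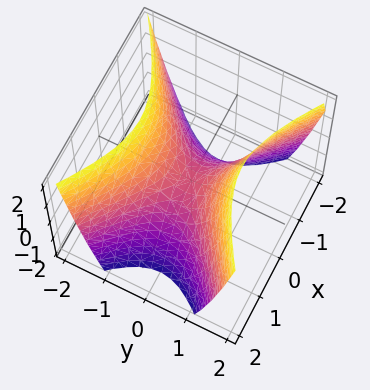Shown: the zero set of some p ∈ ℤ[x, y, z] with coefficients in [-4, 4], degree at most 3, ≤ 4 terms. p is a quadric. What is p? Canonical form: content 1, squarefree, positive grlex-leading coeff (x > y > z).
2*x^2 - 3*y^2 + 2*z

deg p = 2. A hyperbolic paraboloid; a quadric.
Symmetries: mirror symmetry y ↦ −y ⇒ only even powers of y; it's symmetric under x → −x, forcing even powers of x.
Observable constraints: it meets the z-axis at z = 0 (among the integer gridlines); one y-axis crossing is at y = 0; one x-axis crossing is at x = 0.
Fitting integer coefficients to these (and the overall shape) gives p.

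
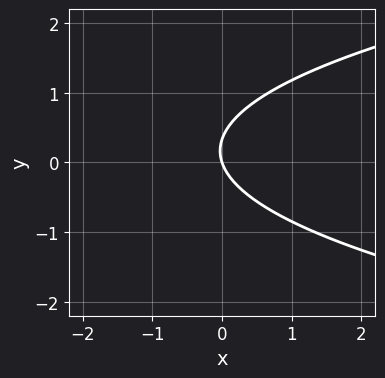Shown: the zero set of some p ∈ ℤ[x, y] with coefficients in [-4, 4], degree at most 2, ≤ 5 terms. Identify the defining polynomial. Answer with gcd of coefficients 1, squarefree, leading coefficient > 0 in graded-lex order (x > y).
(a) The degree is 2 — no degree-1 curve has this shape.
(b) Reading off the gridlines: it meets the x-axis at x = 0 (among the integer gridlines); it crosses the y-axis at the gridline y = 0.
(c) Matching integer coefficients to the picture gives p.

3*y^2 - 3*x - y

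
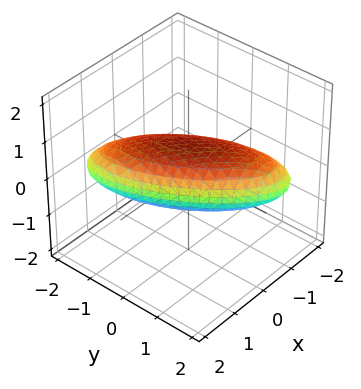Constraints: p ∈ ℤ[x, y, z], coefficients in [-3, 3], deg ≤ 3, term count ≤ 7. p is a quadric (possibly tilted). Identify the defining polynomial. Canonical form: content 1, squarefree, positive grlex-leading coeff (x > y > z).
deg p = 2. No degree-1 surface has this shape.
Checking where it meets the axes: the x-axis gridline crossings are at x ∈ {-1, 1}.
Assembling these constraints gives the stated polynomial.

2*x^2 + 2*x*y + y^2 + 3*z^2 - 2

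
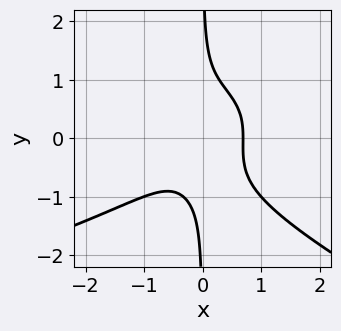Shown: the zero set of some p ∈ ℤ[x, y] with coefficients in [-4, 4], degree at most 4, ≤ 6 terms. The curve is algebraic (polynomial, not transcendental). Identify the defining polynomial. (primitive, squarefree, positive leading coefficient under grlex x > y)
1. deg p = 4. The shape is more complex than any degree-3 curve.
2. Reading off the gridlines: no y-intercept at any integer in the box.
3. Together with the visible shape, these determine p as stated.

x^2*y^2 + 3*x*y^3 + 3*x^3 - 1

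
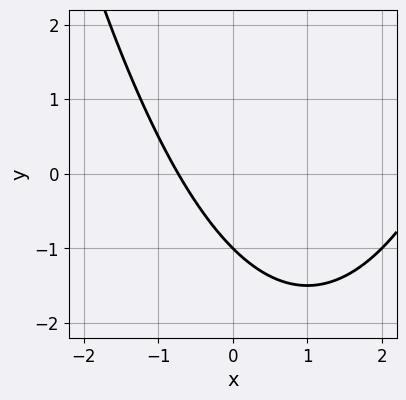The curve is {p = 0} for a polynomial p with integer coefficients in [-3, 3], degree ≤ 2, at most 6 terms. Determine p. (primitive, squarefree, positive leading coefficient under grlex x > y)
x^2 - 2*x - 2*y - 2

1. The degree is 2 — no degree-1 curve has this shape.
2. Reading off the gridlines: it meets the y-axis at y = -1 (among the integer gridlines).
3. Putting this together gives p.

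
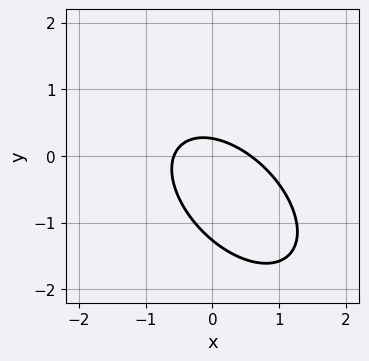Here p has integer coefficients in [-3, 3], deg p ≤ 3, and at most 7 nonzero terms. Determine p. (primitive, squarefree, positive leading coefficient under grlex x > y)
3*x^2 + 3*x*y + 3*y^2 + 3*y - 1

(a) Degree: no degree-1 curve has this shape, so deg p = 2.
(b) Solving for integer coefficients yields p as stated.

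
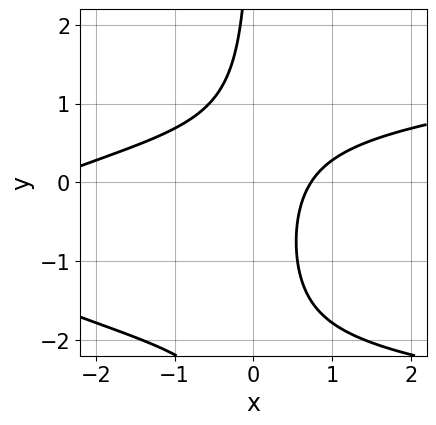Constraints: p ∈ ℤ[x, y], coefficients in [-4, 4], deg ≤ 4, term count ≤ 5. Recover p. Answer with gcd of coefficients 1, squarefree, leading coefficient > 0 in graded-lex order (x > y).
2*x*y^2 - x^2 + 3*x*y - 2*x + 2

The degree is 3 — a generic line meets the curve in up to 3 points.
Reading off the gridlines: no y-intercept at any integer in the box.
Solving for integer coefficients yields p as stated.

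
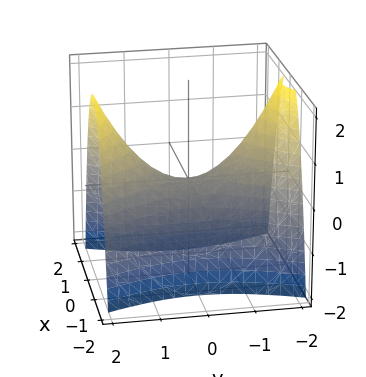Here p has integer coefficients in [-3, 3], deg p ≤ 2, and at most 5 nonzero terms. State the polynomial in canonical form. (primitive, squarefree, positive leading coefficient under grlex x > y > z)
3*x^2 - y^2 + 2*z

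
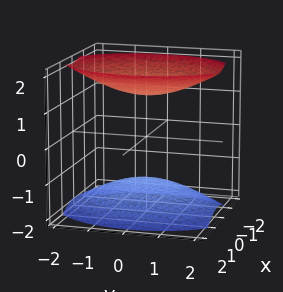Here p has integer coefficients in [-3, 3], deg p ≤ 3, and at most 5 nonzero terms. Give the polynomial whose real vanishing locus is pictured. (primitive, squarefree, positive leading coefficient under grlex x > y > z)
2*x^2 + y^2 - 2*z^2 + 3

1. The picture has 2 separate pieces. Treating them together as one polynomial.
2. The degree is 2 — two separate bowl-shaped sheets opening away from each other; a quadric.
3. Symmetries: the x ↦ −x reflection is a symmetry, so x appears only in even powers; it's symmetric under z → −z, forcing even powers of z; it's symmetric under y → −y, forcing even powers of y.
4. From the visible intercepts: it misses every integer gridline on the y-axis; it misses every integer gridline on the x-axis.
5. Together with the visible shape, these determine p as stated.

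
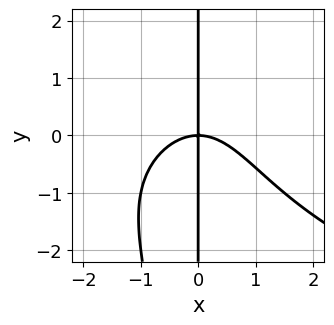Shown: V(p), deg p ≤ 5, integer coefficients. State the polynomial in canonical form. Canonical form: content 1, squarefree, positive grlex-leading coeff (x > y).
x^2*y^2 - 2*x^3 - 3*x*y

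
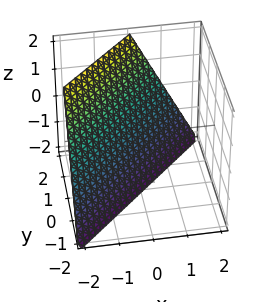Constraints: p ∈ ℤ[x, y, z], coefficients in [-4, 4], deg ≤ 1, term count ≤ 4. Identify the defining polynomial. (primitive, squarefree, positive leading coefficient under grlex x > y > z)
(a) The degree is 1 — every cross-section is a straight line — this is a plane.
(b) Reading off the gridlines: it meets the y-axis at y = 1 (among the integer gridlines); it meets the x-axis at x = -1 (among the integer gridlines); one z-axis crossing is at z = -2.
(c) Assembling these constraints gives the stated polynomial.

2*x - 2*y + z + 2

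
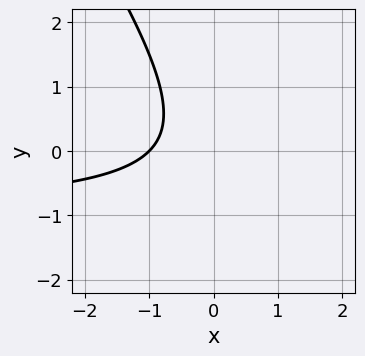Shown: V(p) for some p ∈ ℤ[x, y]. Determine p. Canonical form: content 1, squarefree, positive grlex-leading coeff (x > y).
3*x*y + 2*y^2 + 3*x + 3

The degree is 2 — the shape is more complex than any degree-1 curve.
From the visible intercepts: it meets the x-axis at x = -1 (among the integer gridlines); the curve avoids every integer y-axis point in the box.
Solving for integer coefficients yields p as stated.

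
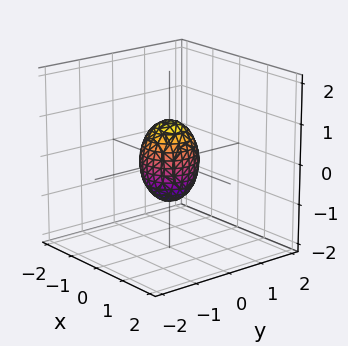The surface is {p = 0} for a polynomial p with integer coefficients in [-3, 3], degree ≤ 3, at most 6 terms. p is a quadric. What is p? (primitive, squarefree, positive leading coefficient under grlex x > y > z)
First, deg p = 2. Bounded and convex; a quadric.
Then, symmetry: the z-axis is an axis of rotation, so x and y enter only as x² + y²; it's symmetric under z → −z, forcing even powers of z.
Next, from the axis intercepts and sections: the z-axis gridline crossings are at z ∈ {-1, 1}; a circular section at z = 0 has radius between 0 and 1.
Finally, matching integer coefficients to the picture gives p.

2*x^2 + 2*y^2 + z^2 - 1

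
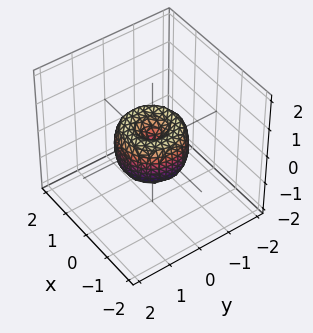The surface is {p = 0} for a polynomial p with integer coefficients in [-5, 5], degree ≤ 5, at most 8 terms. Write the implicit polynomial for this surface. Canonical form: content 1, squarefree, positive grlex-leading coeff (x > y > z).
2*x^4 + 4*x^2*y^2 + 2*y^4 - 2*x^2 - 2*y^2 + z^2

1. The degree is 4 — a generic line meets the surface in up to 4 points.
2. Symmetries: every cross-section ⟂ z is a circle, so x, y appear only via x² + y².
3. Checking where it meets the axes: the x-axis gridline crossings are at x ∈ {-1, 0, 1}; it meets the z-axis at z = 0 (among the integer gridlines); the y-axis gridline crossings are at y ∈ {-1, 0, 1}.
4. Fitting integer coefficients to these (and the overall shape) gives p.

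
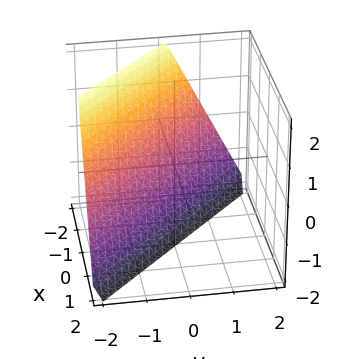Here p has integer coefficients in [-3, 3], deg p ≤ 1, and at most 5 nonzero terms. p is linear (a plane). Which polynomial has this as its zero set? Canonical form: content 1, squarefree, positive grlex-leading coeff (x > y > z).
2*x + 2*y + z + 2

Degree: the surface is flat (a plane), so deg p = 1.
From the visible intercepts: it meets the x-axis at x = -1 (among the integer gridlines); one z-axis crossing is at z = -2.
Solving for integer coefficients yields p as stated. Check: (0, -1, 0) on the y-axis lies on the surface, and p(0, -1, 0) = 0. ✓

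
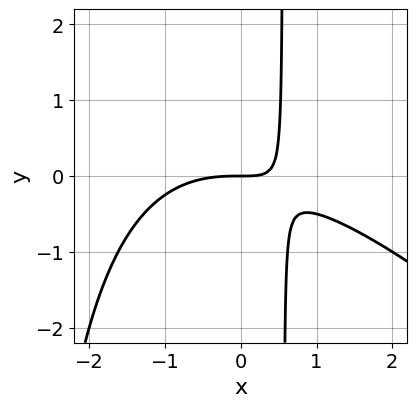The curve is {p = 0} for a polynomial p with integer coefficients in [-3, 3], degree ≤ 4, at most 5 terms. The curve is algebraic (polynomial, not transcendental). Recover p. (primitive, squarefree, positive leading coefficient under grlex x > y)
x^3 + x^2*y + 3*x*y - 2*y

1. Degree: the shape is more complex than any degree-2 curve, so deg p = 3.
2. From the axis intercepts and sections: one x-axis crossing is at x = 0; it crosses the y-axis at the gridline y = 0.
3. Solving for integer coefficients yields p as stated.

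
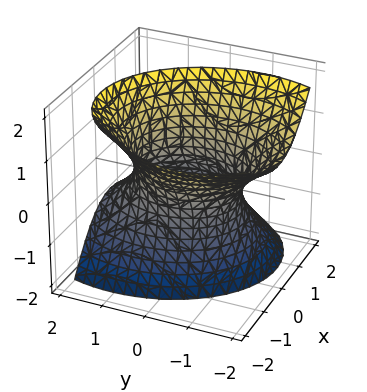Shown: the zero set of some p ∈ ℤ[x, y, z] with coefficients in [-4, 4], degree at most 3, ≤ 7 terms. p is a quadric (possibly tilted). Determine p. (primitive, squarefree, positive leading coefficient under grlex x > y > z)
3*x^2 + 2*x*z + 2*y^2 + 2*y*z - 2*z^2 - 3

1. Degree: the shape is more complex than any degree-1 surface, so deg p = 2.
2. Against the integer gridlines: among the integer gridlines, it crosses the x-axis at x ∈ {-1, 1}; it misses every integer gridline on the z-axis.
3. These observations pin down the coefficients.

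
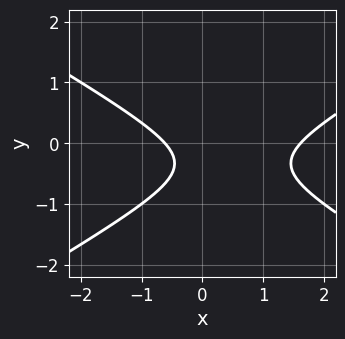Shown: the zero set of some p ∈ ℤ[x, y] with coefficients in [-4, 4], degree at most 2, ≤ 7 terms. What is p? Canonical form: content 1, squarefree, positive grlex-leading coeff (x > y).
x^2 - 3*y^2 - x - 2*y - 1

Degree: the shape is more complex than any degree-1 curve, so deg p = 2.
Against the integer gridlines: no y-intercept at any integer in the box.
Putting this together gives p.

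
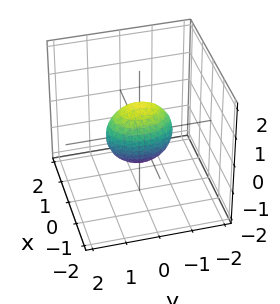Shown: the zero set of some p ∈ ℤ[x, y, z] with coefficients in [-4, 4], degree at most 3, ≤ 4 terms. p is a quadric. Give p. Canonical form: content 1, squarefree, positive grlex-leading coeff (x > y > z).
2*x^2 + y^2 + z^2 - 1

1. deg p = 2.
2. Symmetries: mirror symmetry y ↦ −y ⇒ only even powers of y; the x ↦ −x reflection is a symmetry, so x appears only in even powers; it's symmetric under z → −z, forcing even powers of z.
3. Checking where it meets the axes: among the integer gridlines, it crosses the y-axis at y ∈ {-1, 1}; among the integer gridlines, it crosses the z-axis at z ∈ {-1, 1}.
4. Matching integer coefficients to the picture gives p.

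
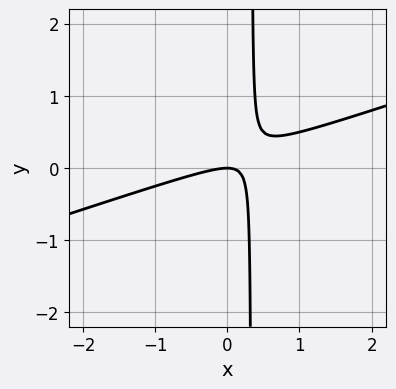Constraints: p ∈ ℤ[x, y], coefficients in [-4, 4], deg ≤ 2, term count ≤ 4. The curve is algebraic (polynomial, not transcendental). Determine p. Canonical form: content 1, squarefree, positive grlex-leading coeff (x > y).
x^2 - 3*x*y + y

The degree is 2 — no degree-1 curve has this shape.
Checking where it meets the axes: it crosses the y-axis at the gridline y = 0; it crosses the x-axis at the gridline x = 0.
Solving for integer coefficients yields p as stated.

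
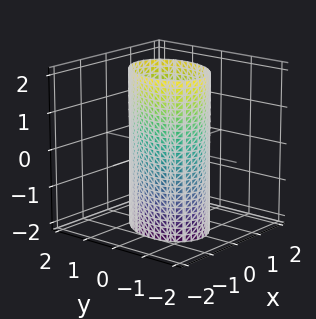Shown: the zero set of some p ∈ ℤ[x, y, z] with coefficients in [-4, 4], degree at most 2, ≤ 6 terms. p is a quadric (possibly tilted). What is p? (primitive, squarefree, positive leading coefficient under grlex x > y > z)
1. The degree is 2 — the shape is more complex than any degree-1 surface.
2. Checking where it meets the axes: it misses every integer gridline on the z-axis; the x-axis gridline crossings are at x ∈ {-1, 1}.
3. These observations pin down the coefficients.

3*x^2 - x*y + 2*y^2 - 3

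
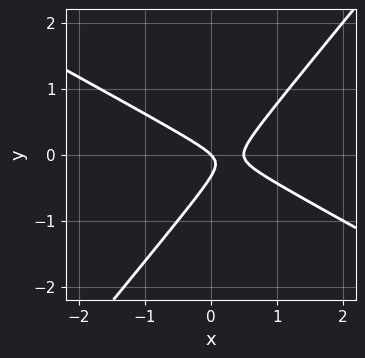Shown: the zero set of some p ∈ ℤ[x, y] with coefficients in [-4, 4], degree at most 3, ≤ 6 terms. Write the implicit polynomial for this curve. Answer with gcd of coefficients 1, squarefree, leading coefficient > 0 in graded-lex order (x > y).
2*x^2 + 2*x*y - 3*y^2 - x - y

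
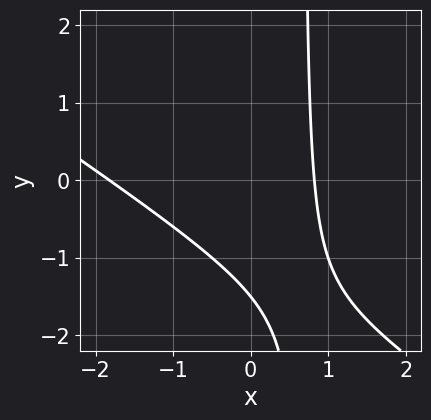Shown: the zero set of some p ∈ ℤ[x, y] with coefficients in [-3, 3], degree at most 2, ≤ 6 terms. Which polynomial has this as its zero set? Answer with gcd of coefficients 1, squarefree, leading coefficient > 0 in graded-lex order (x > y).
Degree: a generic line meets the curve in up to 2 points, so deg p = 2.
The integer polynomial consistent with all of this is the stated p.

2*x^2 + 3*x*y + 2*x - 2*y - 3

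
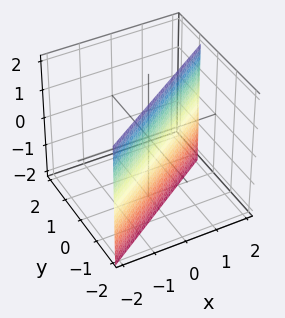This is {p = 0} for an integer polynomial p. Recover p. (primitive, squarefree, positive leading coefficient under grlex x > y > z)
2*x - 3*y - 2

Degree: the surface is flat (a plane), so deg p = 1.
Checking where it meets the axes: one x-axis crossing is at x = 1; the surface avoids every integer z-axis point in the box.
These observations pin down the coefficients.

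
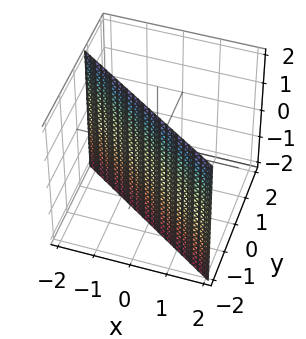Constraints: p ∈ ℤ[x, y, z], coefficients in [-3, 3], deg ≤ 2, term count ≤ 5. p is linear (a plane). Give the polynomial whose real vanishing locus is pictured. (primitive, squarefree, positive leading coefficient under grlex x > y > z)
2*x + 3*y + 2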